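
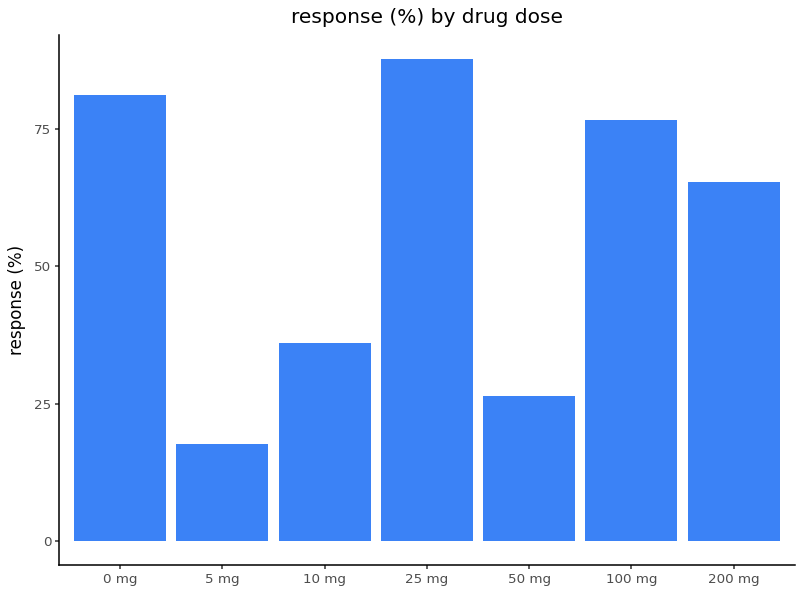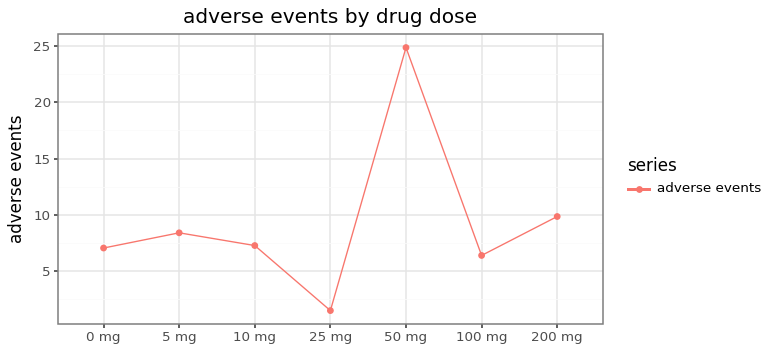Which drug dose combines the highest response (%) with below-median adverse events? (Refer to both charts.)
25 mg

Chart 2 median adverse events ≈ 5; below-median drug doses: 0 mg, 25 mg, 100 mg. Among those, 25 mg has the highest response (%) (≈ 90).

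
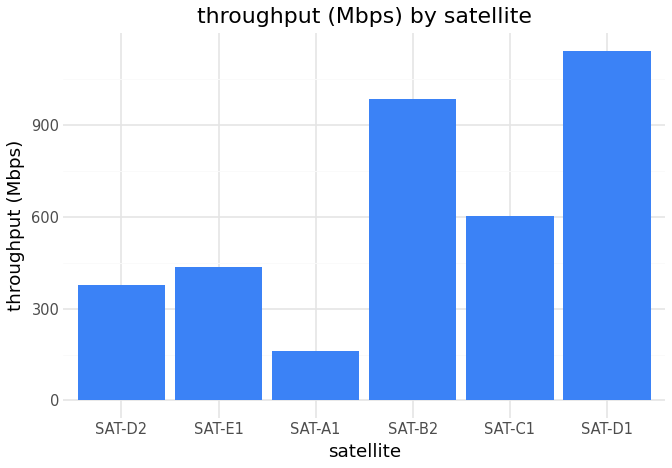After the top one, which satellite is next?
Top 3: SAT-D1 ≈ 1100, SAT-B2 ≈ 1000, SAT-C1 ≈ 600.

SAT-B2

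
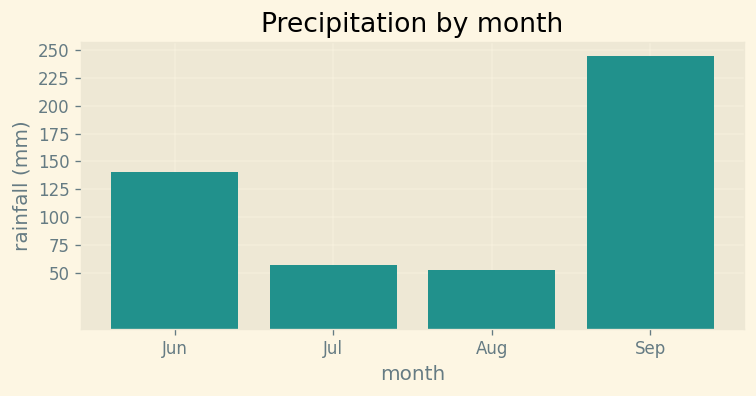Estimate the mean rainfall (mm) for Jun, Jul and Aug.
≈ 83

(150 + 50 + 50) / 3 ≈ 83.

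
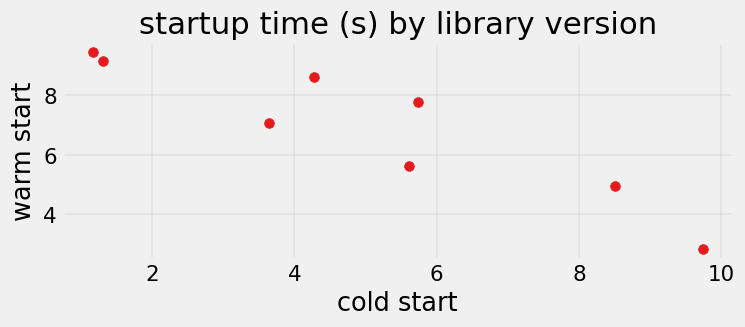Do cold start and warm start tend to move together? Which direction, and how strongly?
negative, strong

Points are negatively correlated; strong (|r| ≈ 0.9).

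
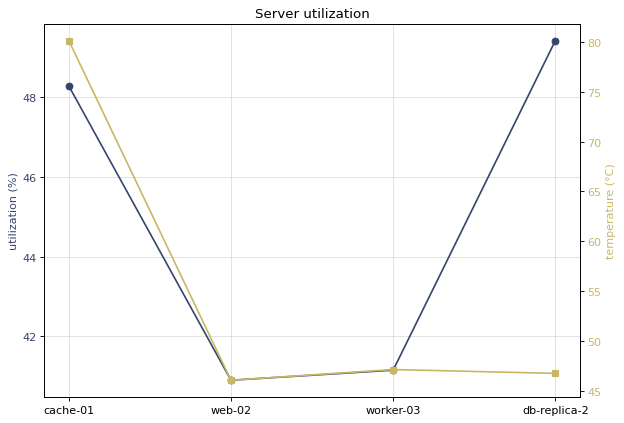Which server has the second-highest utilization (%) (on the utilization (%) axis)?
cache-01

Top 3 (on the utilization (%) axis): db-replica-2 ≈ 49, cache-01 ≈ 48, worker-03 ≈ 41.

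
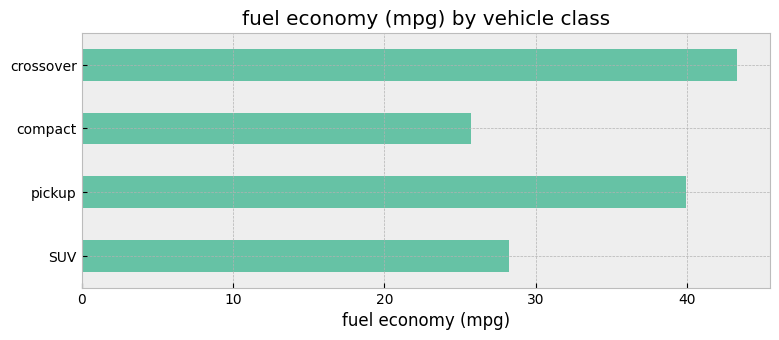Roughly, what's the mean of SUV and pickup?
≈ 35

(30 + 40) / 2 ≈ 35.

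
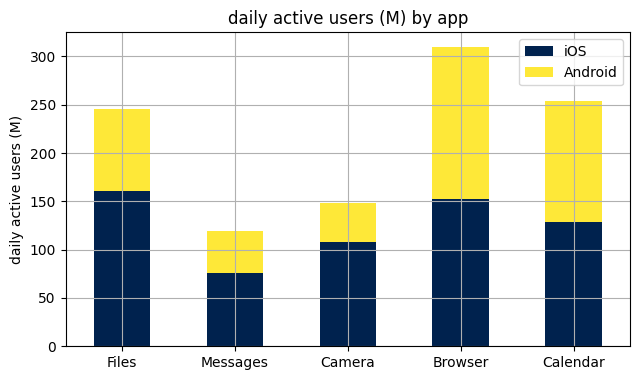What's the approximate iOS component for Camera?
≈ 100

iOS top ≈ 100, bottom ≈ 0; segment ≈ 100.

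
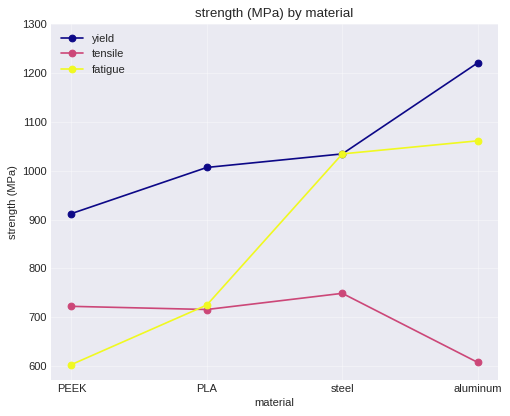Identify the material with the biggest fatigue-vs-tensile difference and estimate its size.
aluminum, ≈ 500 MPa

aluminum: fatigue ≈ 1100, tensile ≈ 600 → gap ≈ 500. Next-largest (steel) is only ≈ 300.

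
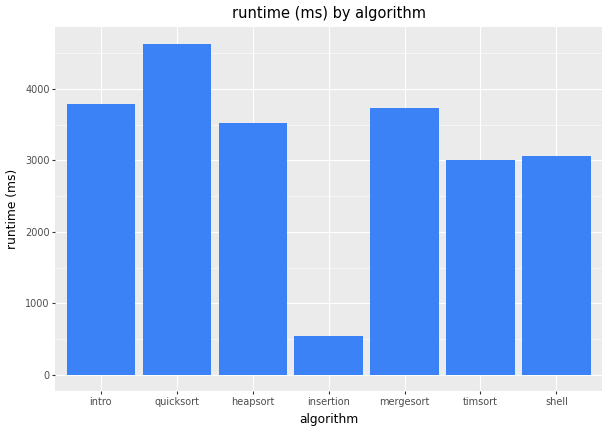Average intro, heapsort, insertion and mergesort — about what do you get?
(4000 + 3500 + 500 + 3500) / 4 ≈ 2875.

≈ 2875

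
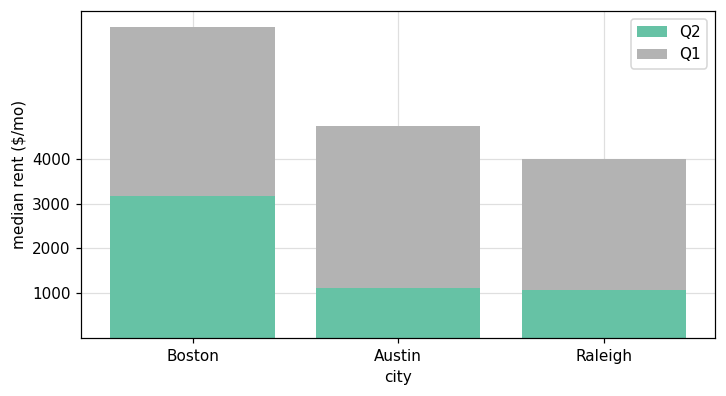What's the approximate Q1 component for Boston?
Q1 top ≈ 7000, bottom ≈ 3000; segment ≈ 4000.

≈ 4000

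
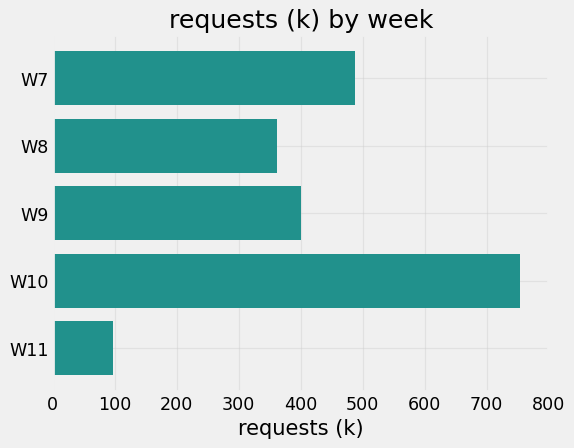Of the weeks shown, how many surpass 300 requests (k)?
4

Above 300: W7, W8, W9, W10.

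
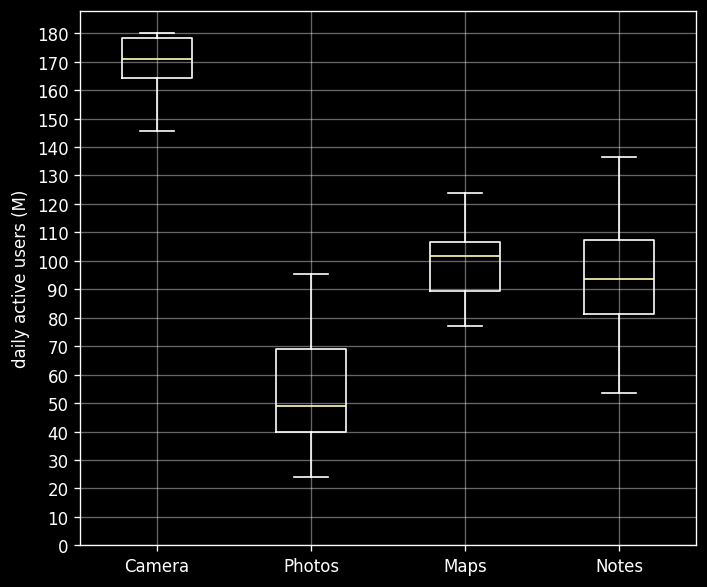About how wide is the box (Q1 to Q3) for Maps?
Q3 ≈ 110, Q1 ≈ 90; IQR ≈ 20.

≈ 20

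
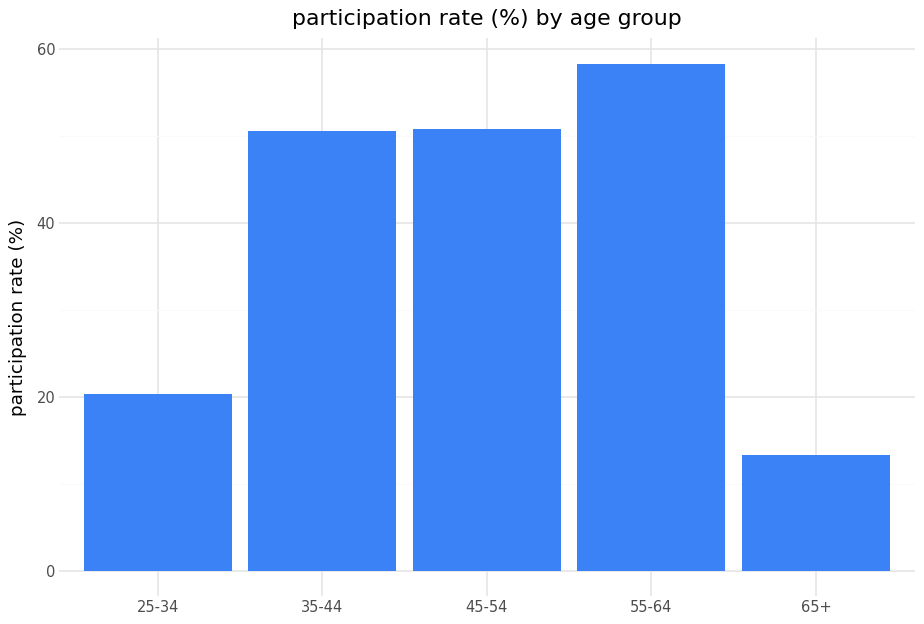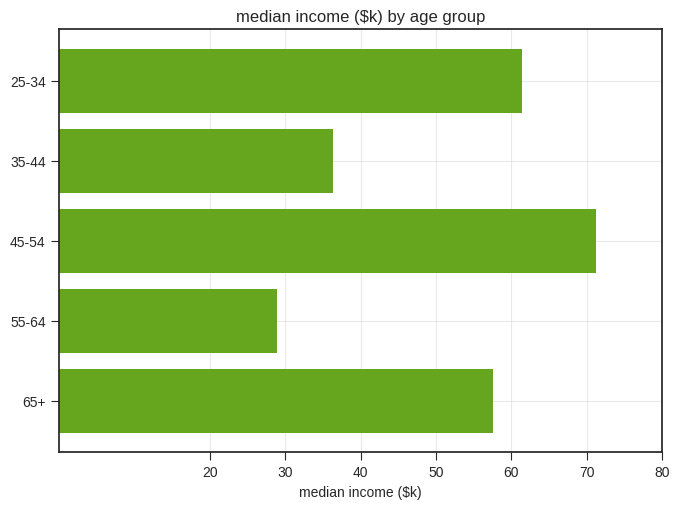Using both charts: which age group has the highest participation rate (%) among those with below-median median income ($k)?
55-64

Chart 2 median median income ($k) ≈ 60; below-median age groups: 35-44, 55-64. Among those, 55-64 has the highest participation rate (%) (≈ 60).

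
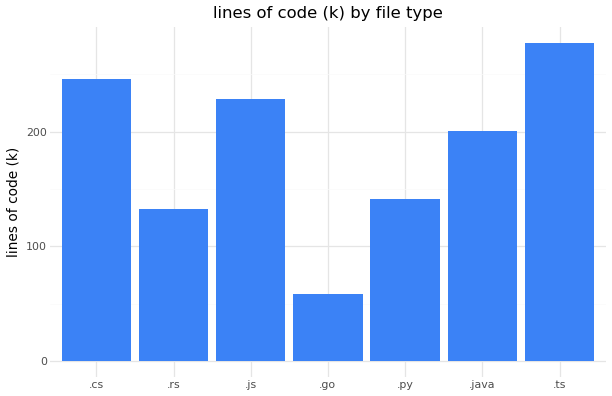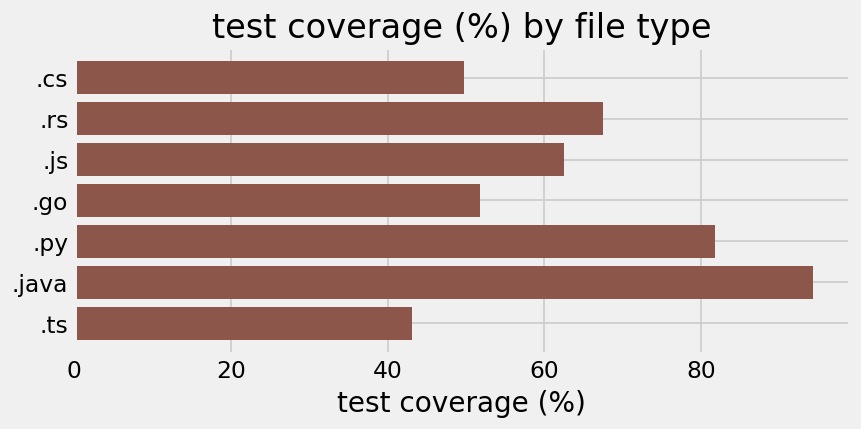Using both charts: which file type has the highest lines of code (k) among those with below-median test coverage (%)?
.ts

Chart 2 median test coverage (%) ≈ 60; below-median file types: .cs, .go, .ts. Among those, .ts has the highest lines of code (k) (≈ 300).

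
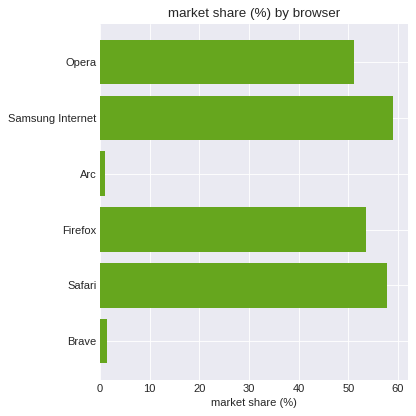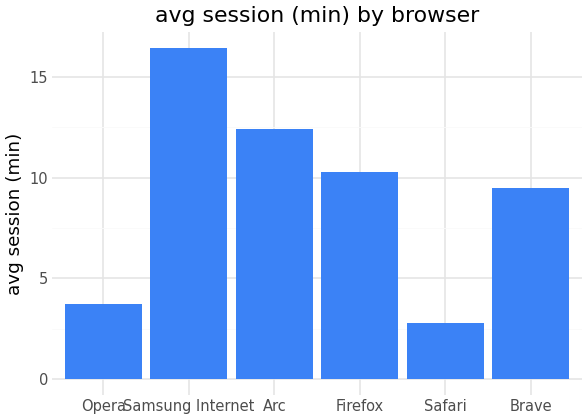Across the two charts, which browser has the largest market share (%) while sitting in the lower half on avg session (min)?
Safari

Chart 2 median avg session (min) ≈ 10; below-median browsers: Opera, Safari, Brave. Among those, Safari has the highest market share (%) (≈ 60).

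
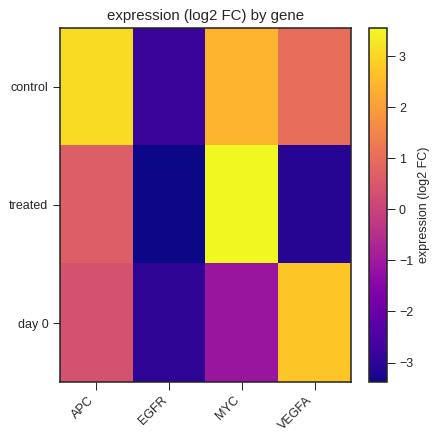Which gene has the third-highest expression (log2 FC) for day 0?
MYC

Top 4 for day 0: VEGFA ≈ 3, APC ≈ 0, MYC ≈ -1, EGFR ≈ -3.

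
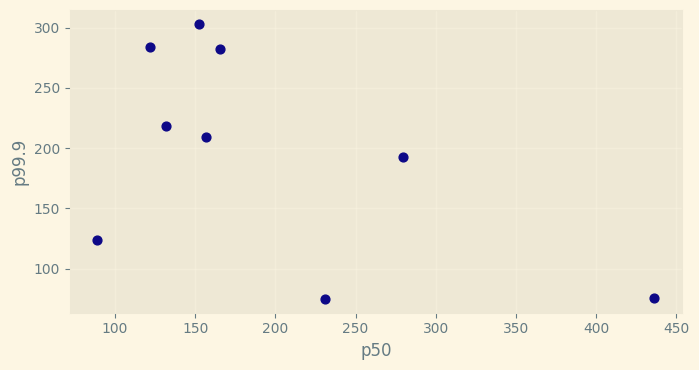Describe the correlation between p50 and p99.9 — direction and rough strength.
Points are negatively correlated; moderate (|r| ≈ 0.6).

negative, moderate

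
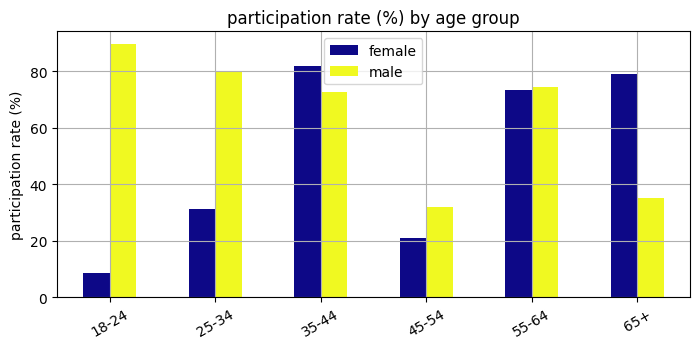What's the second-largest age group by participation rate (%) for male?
Top 3 for male: 18-24 ≈ 90, 25-34 ≈ 80, 55-64 ≈ 70.

25-34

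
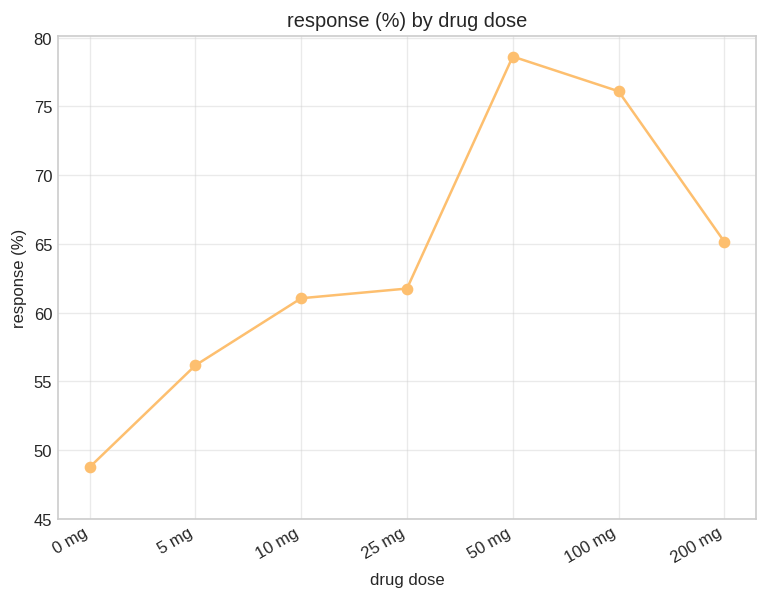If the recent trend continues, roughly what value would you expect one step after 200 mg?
≈ 57.5

Last three: 80, 75, 65 → slope ≈ -7.5/step → next ≈ 57.5.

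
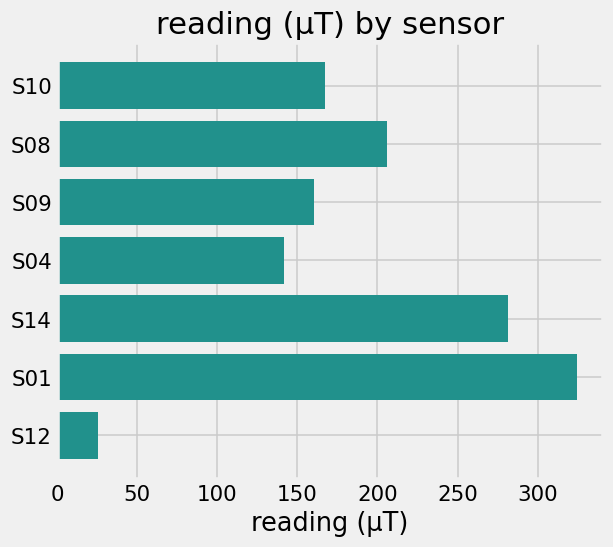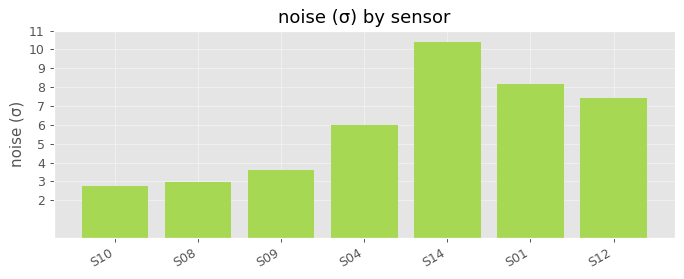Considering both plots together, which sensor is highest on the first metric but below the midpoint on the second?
S08

Chart 2 median noise (σ) ≈ 6; below-median sensors: S10, S08, S09. Among those, S08 has the highest reading (µT) (≈ 200).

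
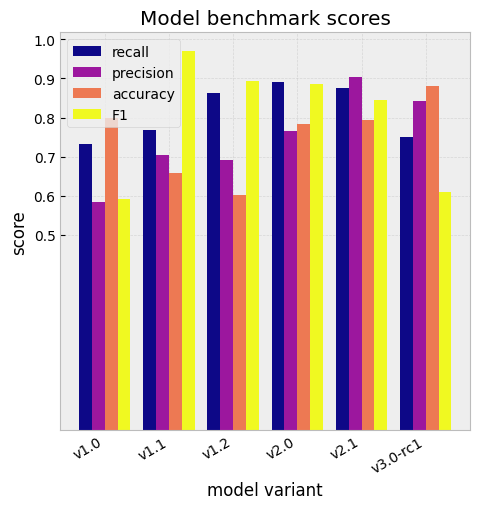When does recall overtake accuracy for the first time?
v1.0: recall ≈ 0.7 vs accuracy ≈ 0.8 (not yet); v1.1: recall ≈ 0.8 vs accuracy ≈ 0.7 (first crossover).

v1.1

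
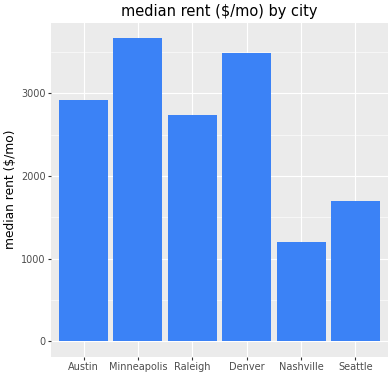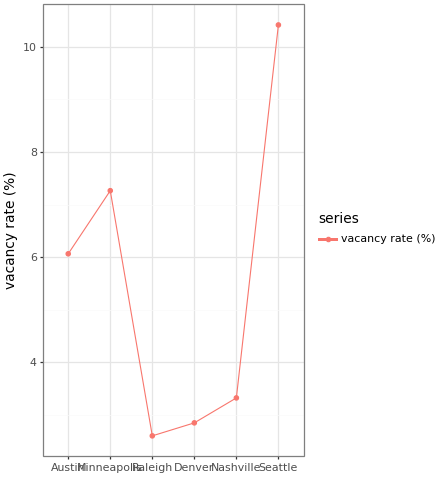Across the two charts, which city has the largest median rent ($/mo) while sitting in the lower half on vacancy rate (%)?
Denver

Chart 2 median vacancy rate (%) ≈ 5; below-median cities: Raleigh, Denver, Nashville. Among those, Denver has the highest median rent ($/mo) (≈ 3500).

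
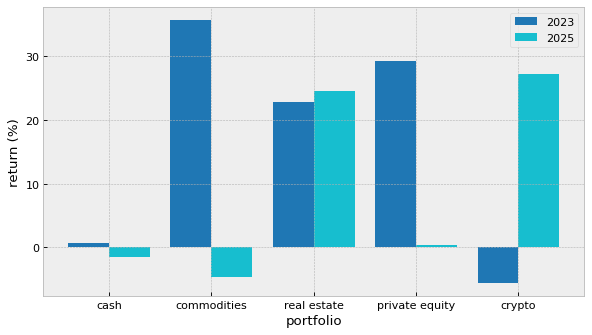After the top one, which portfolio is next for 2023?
Top 3 for 2023: commodities ≈ 35, private equity ≈ 30, real estate ≈ 25.

private equity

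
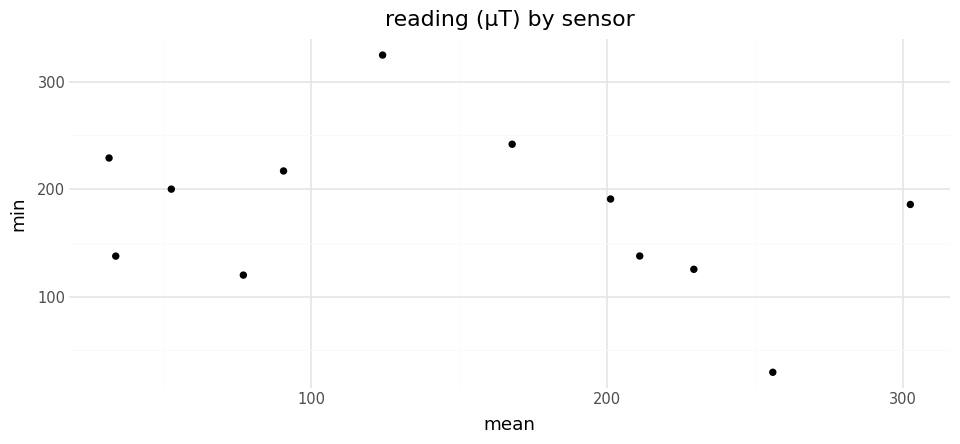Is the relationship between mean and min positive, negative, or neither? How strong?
negative, weak

Points are negatively correlated; weak (|r| ≈ 0.3).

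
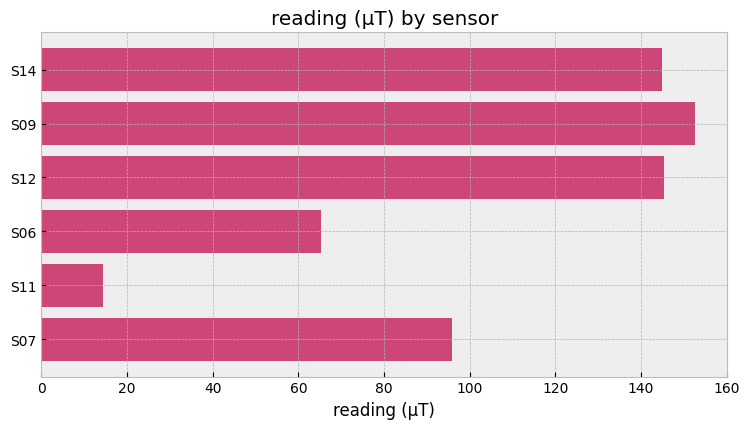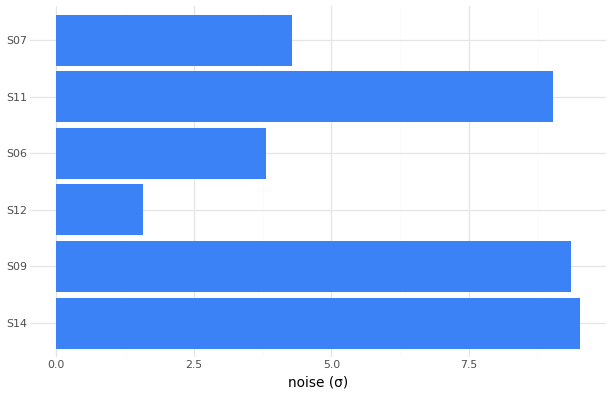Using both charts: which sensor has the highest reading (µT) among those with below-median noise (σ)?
S12

Chart 2 median noise (σ) ≈ 7; below-median sensors: S12, S06, S07. Among those, S12 has the highest reading (µT) (≈ 140).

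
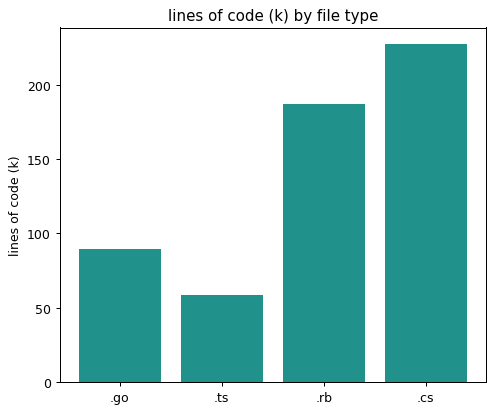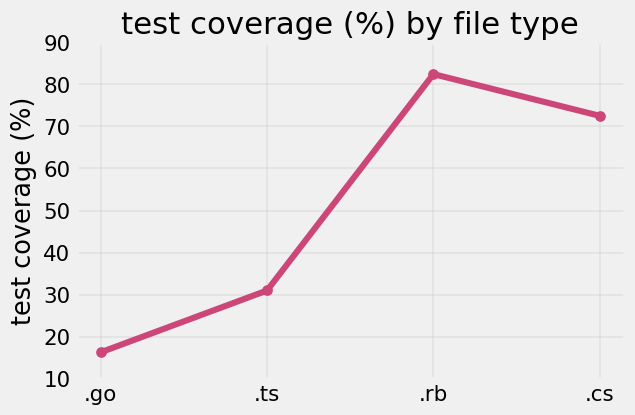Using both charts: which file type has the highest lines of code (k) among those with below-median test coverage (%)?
.go

Chart 2 median test coverage (%) ≈ 50; below-median file types: .go, .ts. Among those, .go has the highest lines of code (k) (≈ 100).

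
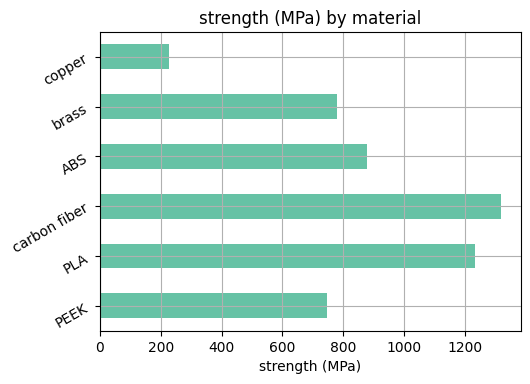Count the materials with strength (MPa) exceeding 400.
5

Above 400: PEEK, PLA, carbon fiber, ABS, brass.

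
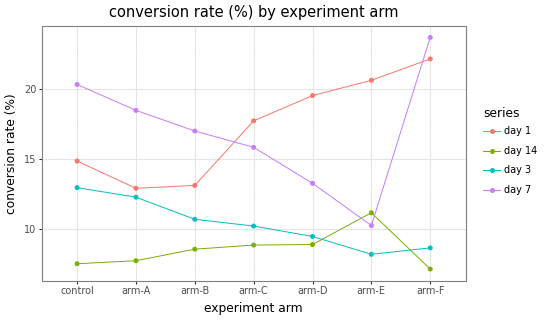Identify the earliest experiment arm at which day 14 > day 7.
arm-E

arm-D: day 14 ≈ 8 vs day 7 ≈ 14 (not yet); arm-E: day 14 ≈ 12 vs day 7 ≈ 10 (first crossover).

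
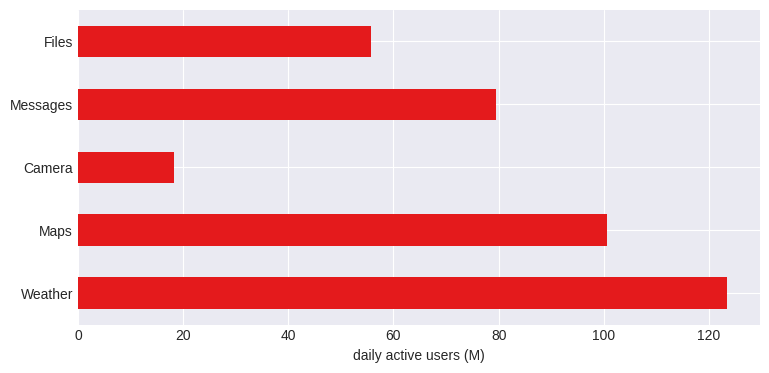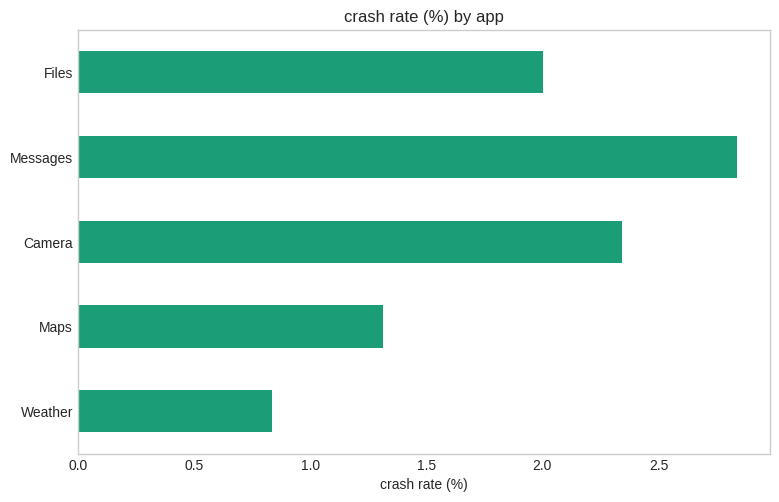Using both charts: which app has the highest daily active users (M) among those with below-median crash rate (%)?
Chart 2 median crash rate (%) ≈ 2; below-median apps: Weather, Maps. Among those, Weather has the highest daily active users (M) (≈ 120).

Weather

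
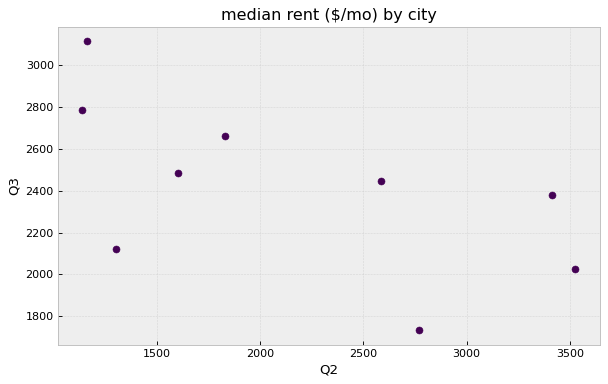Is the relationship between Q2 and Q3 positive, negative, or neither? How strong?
negative, moderate

Points are negatively correlated; moderate (|r| ≈ 0.6).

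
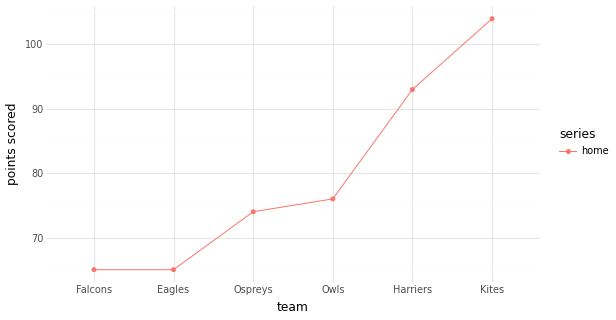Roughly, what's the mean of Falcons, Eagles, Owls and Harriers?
≈ 75

(65 + 65 + 75 + 95) / 4 ≈ 75.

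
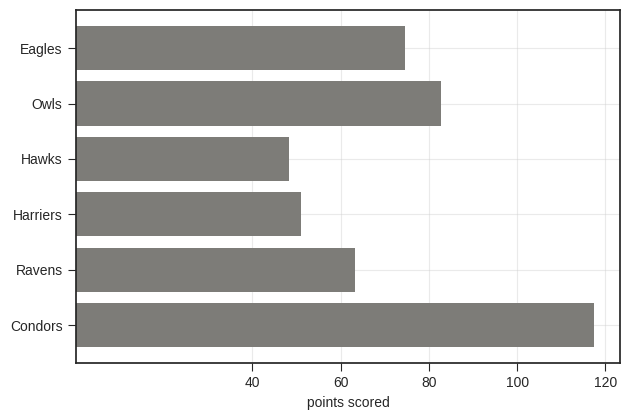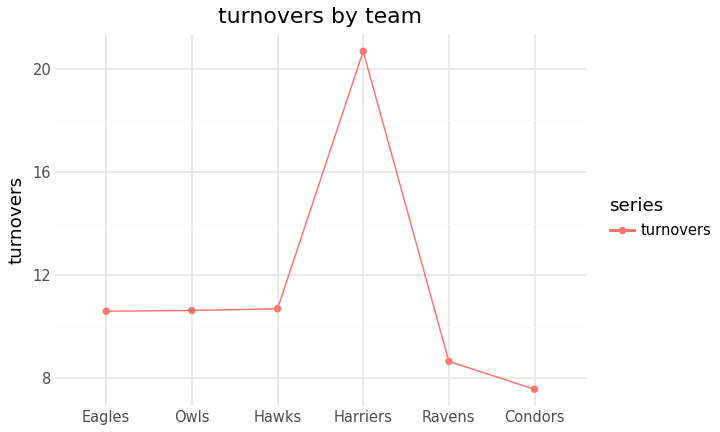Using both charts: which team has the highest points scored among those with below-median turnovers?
Condors

Chart 2 median turnovers ≈ 10; below-median teams: Eagles, Ravens, Condors. Among those, Condors has the highest points scored (≈ 120).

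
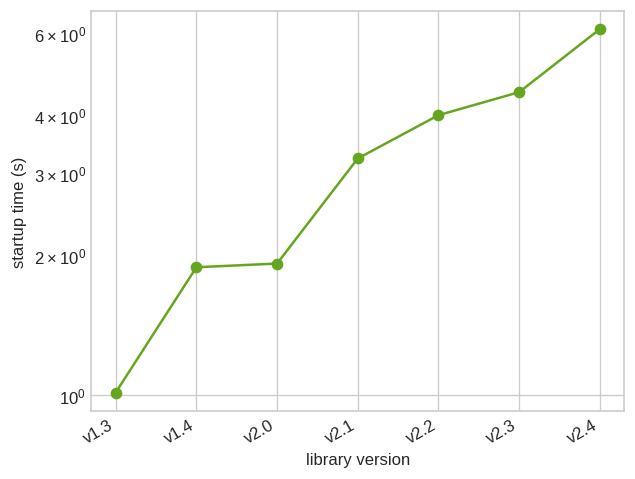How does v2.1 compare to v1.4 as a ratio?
v2.1 ≈ 3.0, v1.4 ≈ 2.0; 3.0/2.0 ≈ 1.5.

≈ 1.5×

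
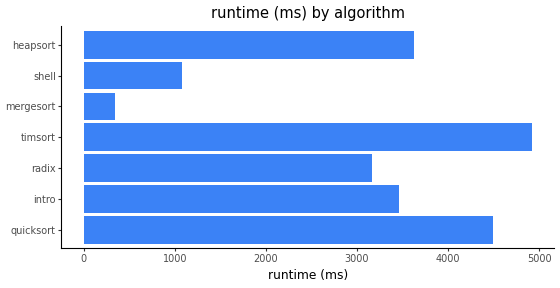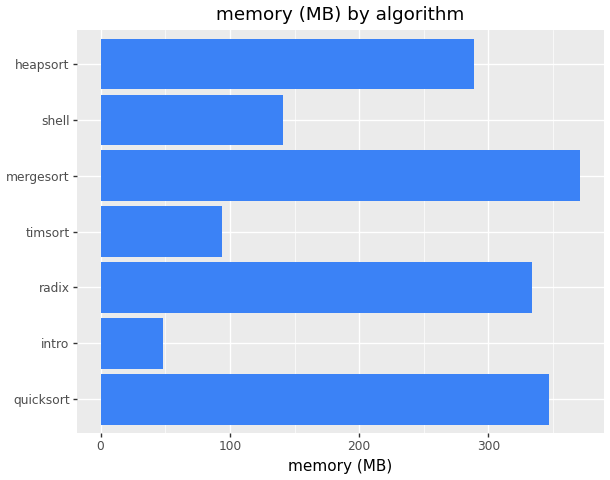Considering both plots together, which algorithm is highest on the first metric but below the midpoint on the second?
Chart 2 median memory (MB) ≈ 300; below-median algorithms: intro, timsort, shell. Among those, timsort has the highest runtime (ms) (≈ 5000).

timsort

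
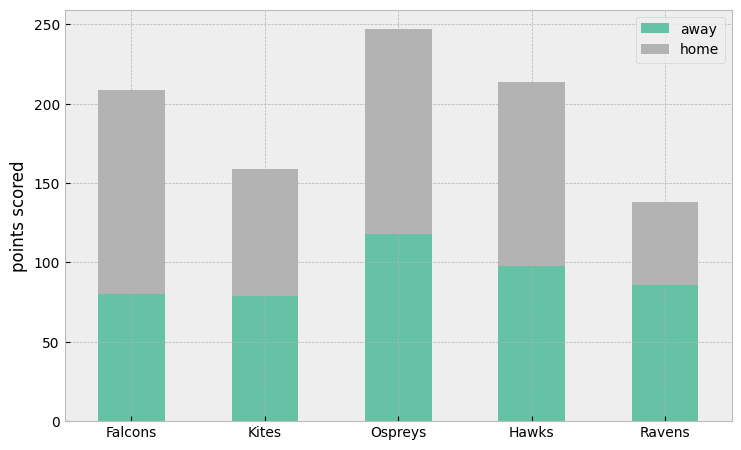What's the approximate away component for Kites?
≈ 75

away top ≈ 75, bottom ≈ 0; segment ≈ 75.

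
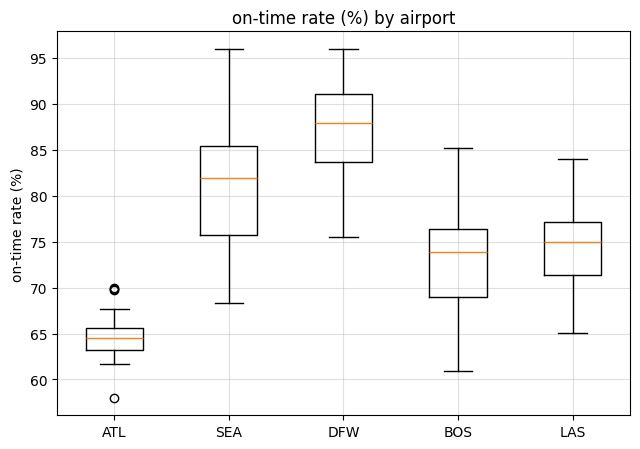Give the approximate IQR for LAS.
≈ 6

Q3 ≈ 78, Q1 ≈ 72; IQR ≈ 6.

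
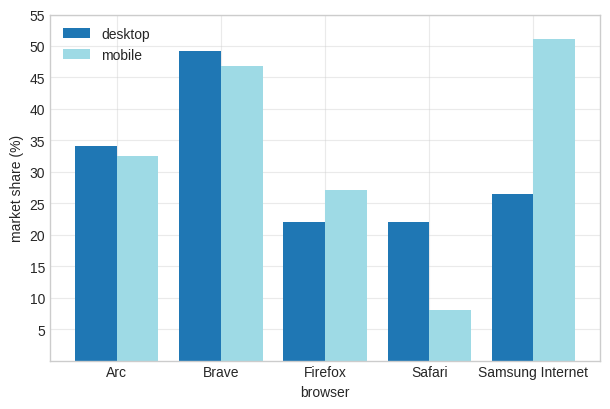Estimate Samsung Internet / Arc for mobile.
≈ 1.67×

Samsung Internet ≈ 50, Arc ≈ 30; 50/30 ≈ 1.67.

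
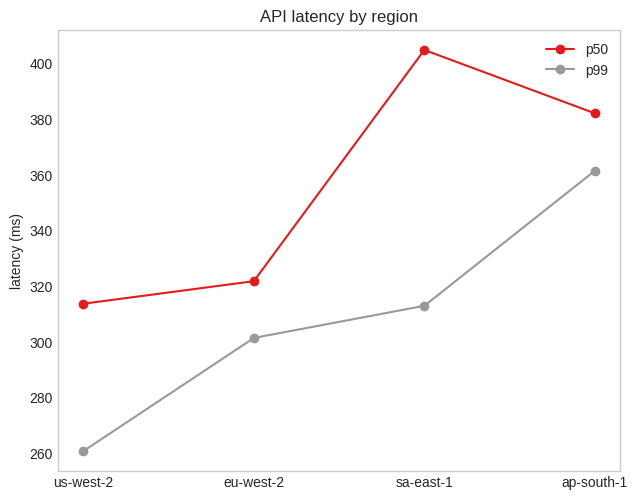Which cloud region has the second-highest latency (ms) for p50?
Top 3 for p50: sa-east-1 ≈ 400, ap-south-1 ≈ 380, eu-west-2 ≈ 320.

ap-south-1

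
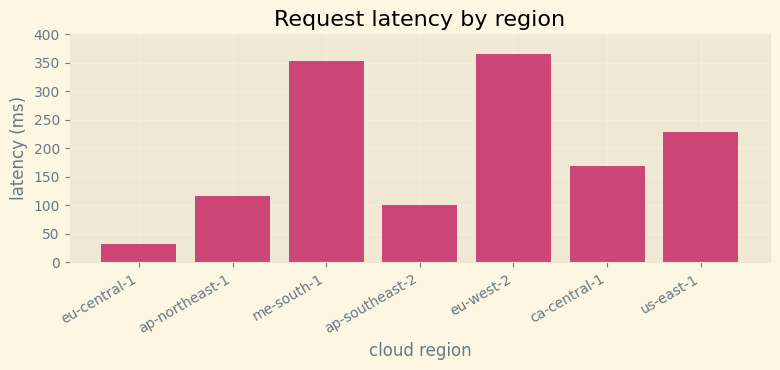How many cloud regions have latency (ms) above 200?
3

Above 200: me-south-1, eu-west-2, us-east-1.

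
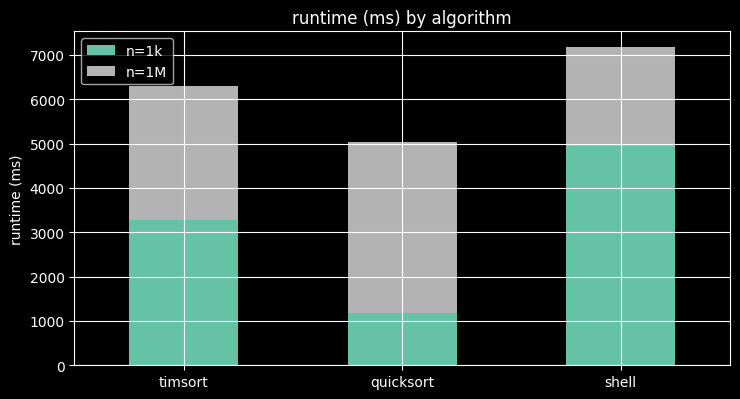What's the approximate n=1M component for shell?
≈ 2000

n=1M top ≈ 7000, bottom ≈ 5000; segment ≈ 2000.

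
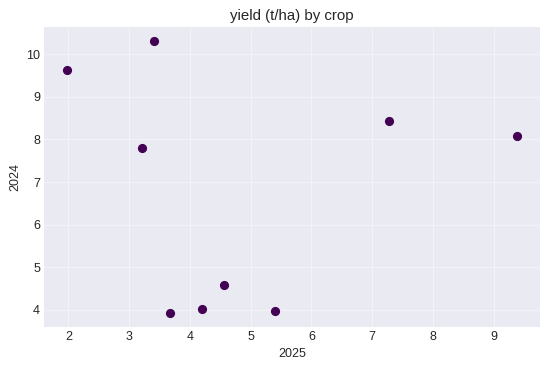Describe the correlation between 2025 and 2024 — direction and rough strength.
no clear correlation

Points are roughly uncorrelated; weak (|r| ≈ 0.0).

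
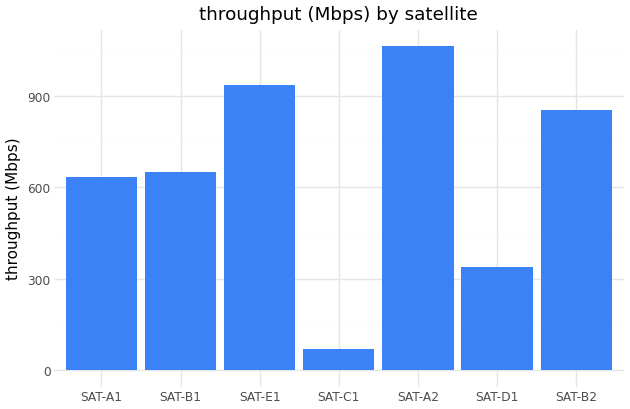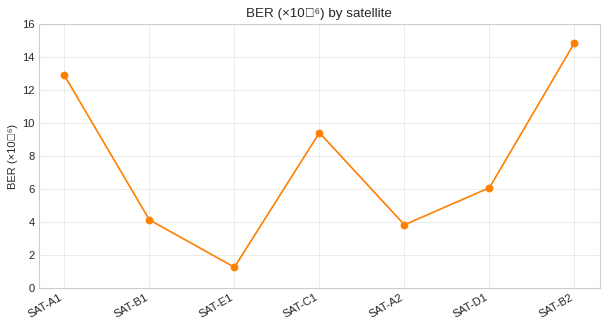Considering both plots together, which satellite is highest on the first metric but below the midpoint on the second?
Chart 2 median BER (×10⁻⁶) ≈ 6; below-median satellites: SAT-B1, SAT-E1, SAT-A2. Among those, SAT-A2 has the highest throughput (Mbps) (≈ 1100).

SAT-A2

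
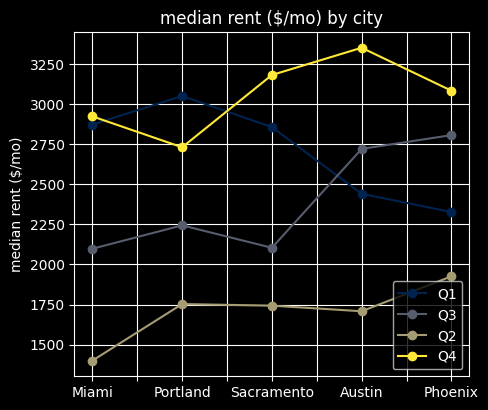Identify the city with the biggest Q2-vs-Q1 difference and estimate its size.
Miami, ≈ 1400 $/mo

Miami: Q2 ≈ 1400, Q1 ≈ 2800 → gap ≈ 1400. Next-largest (Portland) is only ≈ 1200.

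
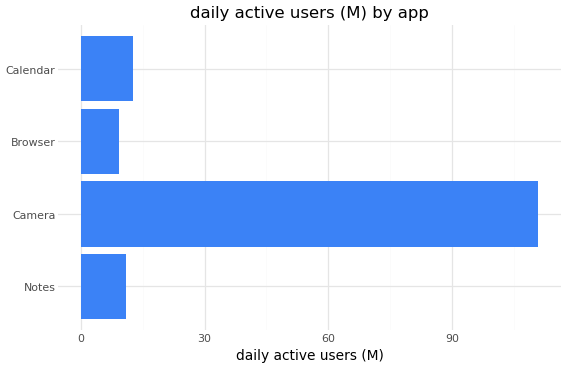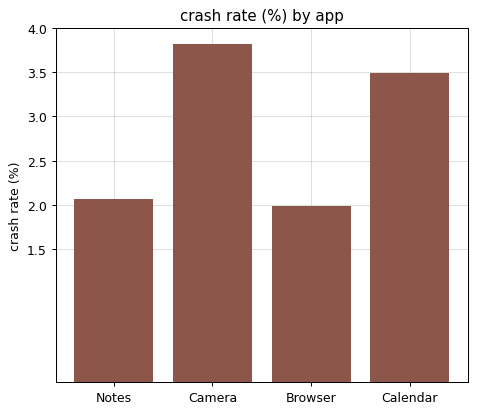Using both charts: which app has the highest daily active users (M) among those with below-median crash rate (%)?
Notes

Chart 2 median crash rate (%) ≈ 3; below-median apps: Notes, Browser. Among those, Notes has the highest daily active users (M) (≈ 20).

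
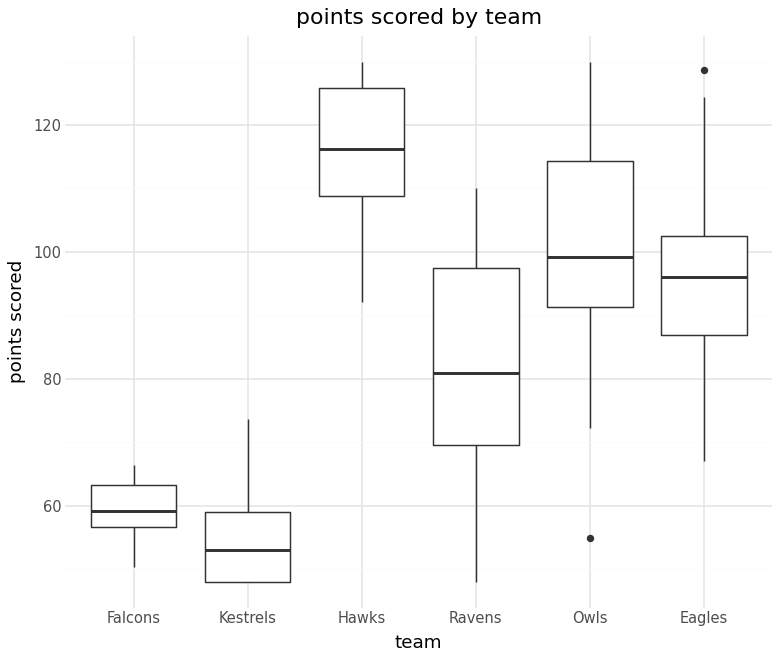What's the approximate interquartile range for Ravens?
Q3 ≈ 100, Q1 ≈ 70; IQR ≈ 30.

≈ 30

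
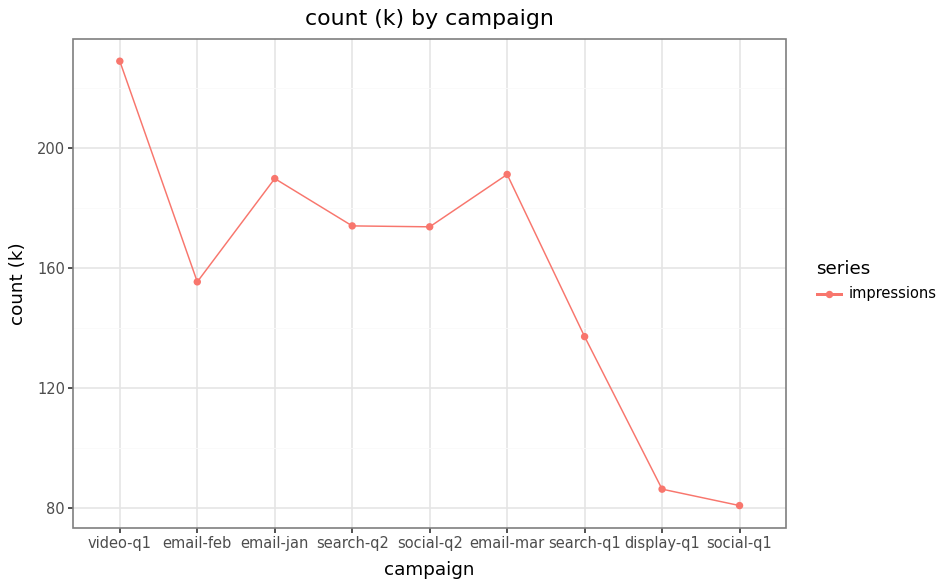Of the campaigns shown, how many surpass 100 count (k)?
7

Above 100: video-q1, email-feb, email-jan, search-q2, social-q2, email-mar, search-q1.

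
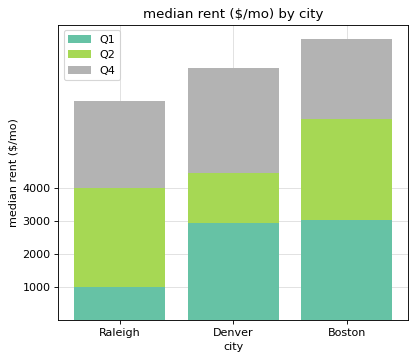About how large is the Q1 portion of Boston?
Q1 top ≈ 3000, bottom ≈ 0; segment ≈ 3000.

≈ 3000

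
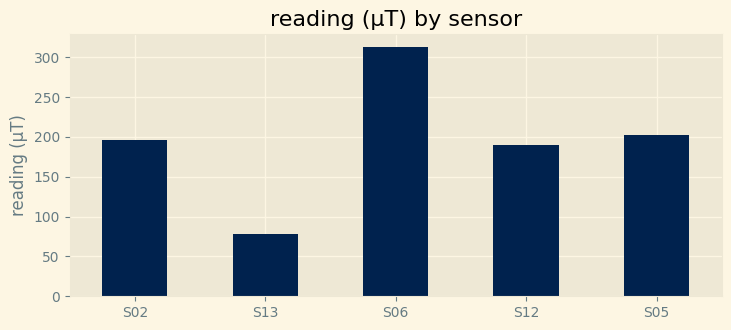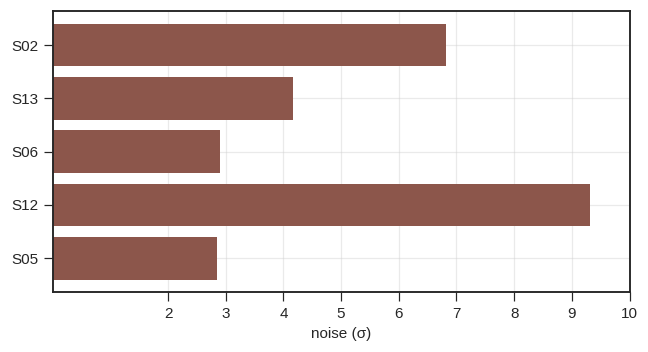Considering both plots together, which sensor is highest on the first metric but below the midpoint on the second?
Chart 2 median noise (σ) ≈ 4; below-median sensors: S06, S05. Among those, S06 has the highest reading (µT) (≈ 300).

S06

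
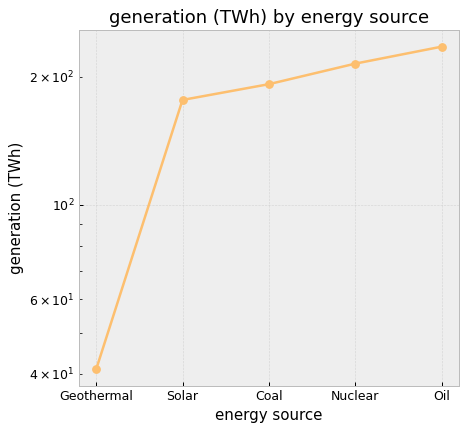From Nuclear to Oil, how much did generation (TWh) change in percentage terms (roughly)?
Nuclear ≈ 220, Oil ≈ 240; (240 − 220) / 220 ≈ +9.1%.

≈ +9.1%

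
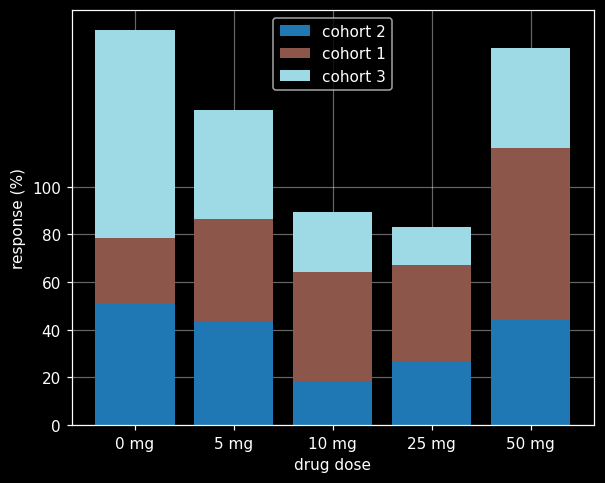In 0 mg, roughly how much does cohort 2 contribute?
≈ 60

cohort 2 top ≈ 60, bottom ≈ 0; segment ≈ 60.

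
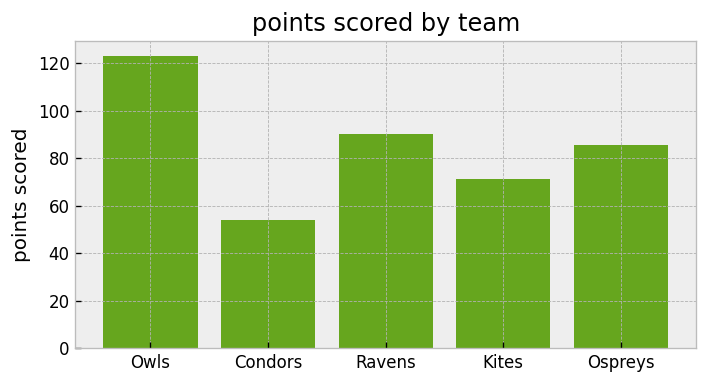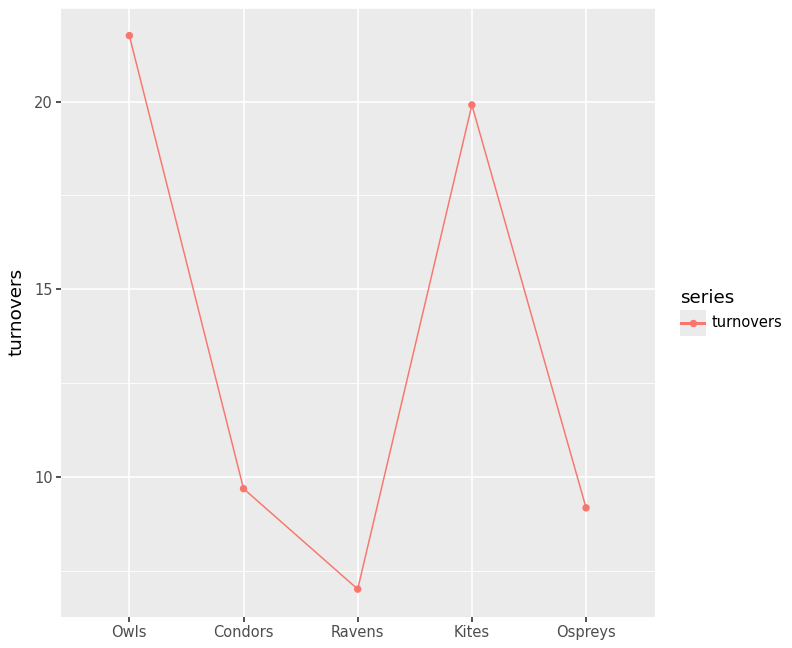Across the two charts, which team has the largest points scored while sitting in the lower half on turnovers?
Chart 2 median turnovers ≈ 10; below-median teams: Ravens, Ospreys. Among those, Ravens has the highest points scored (≈ 100).

Ravens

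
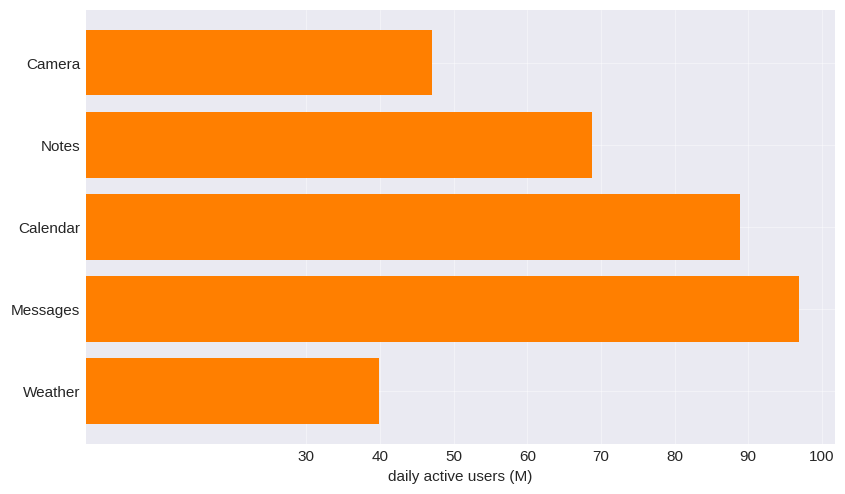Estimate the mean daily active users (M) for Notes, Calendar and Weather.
(70 + 90 + 40) / 3 ≈ 67.

≈ 67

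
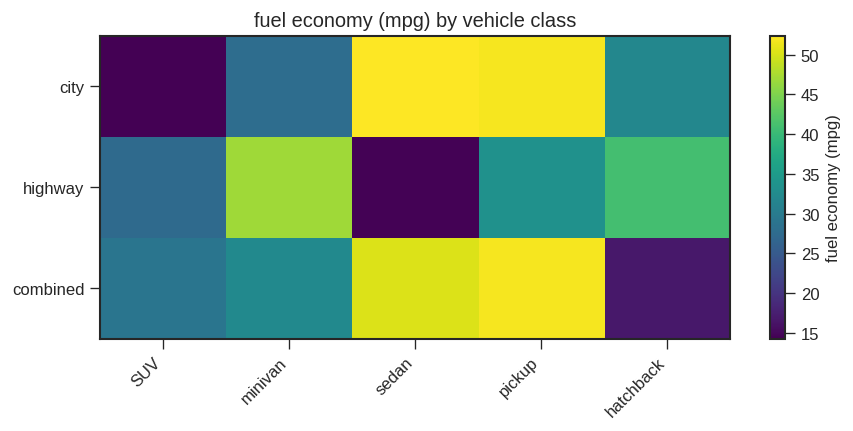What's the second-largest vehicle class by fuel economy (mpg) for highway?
hatchback

Top 3 for highway: minivan ≈ 45, hatchback ≈ 40, pickup ≈ 35.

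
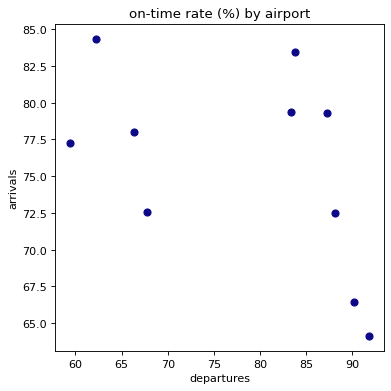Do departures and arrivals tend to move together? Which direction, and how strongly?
negative, moderate

Points are negatively correlated; moderate (|r| ≈ 0.5).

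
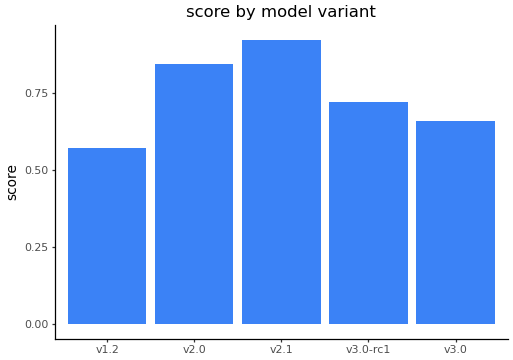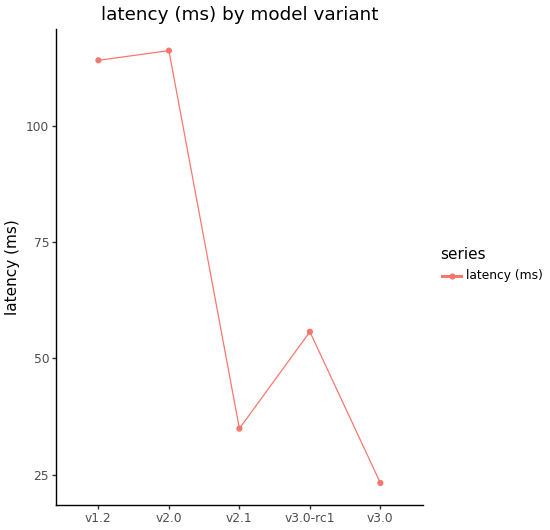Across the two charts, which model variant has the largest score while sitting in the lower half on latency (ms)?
v2.1

Chart 2 median latency (ms) ≈ 60; below-median model variants: v2.1, v3.0. Among those, v2.1 has the highest score (≈ 0.9).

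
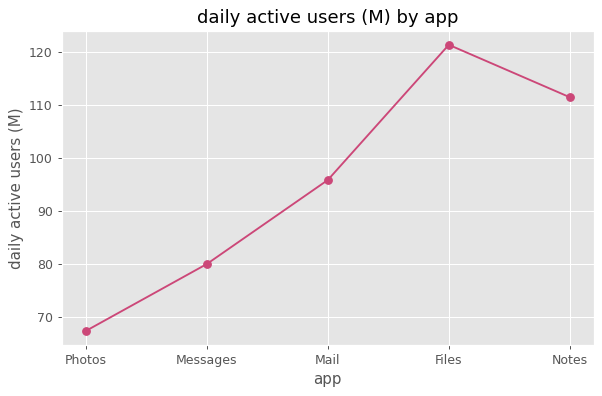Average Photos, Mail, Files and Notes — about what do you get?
(65 + 95 + 120 + 110) / 4 ≈ 98.

≈ 98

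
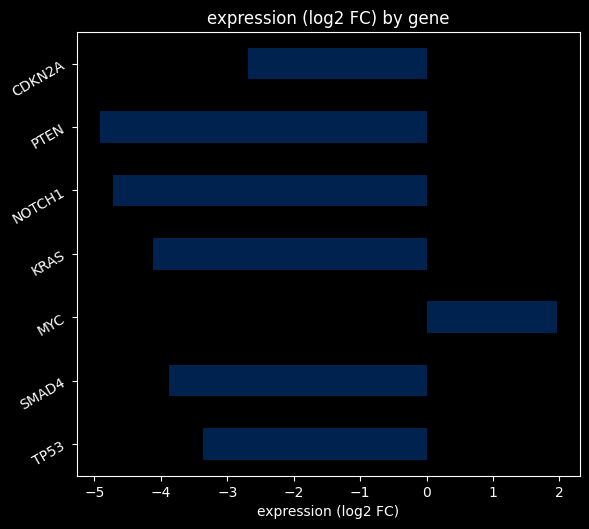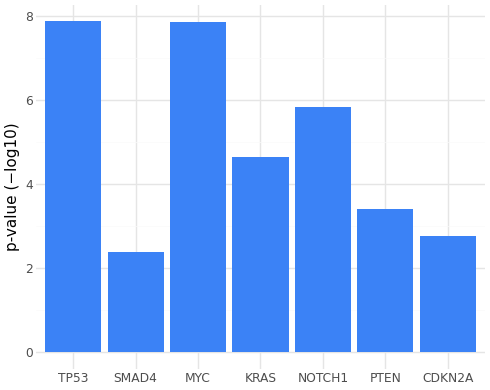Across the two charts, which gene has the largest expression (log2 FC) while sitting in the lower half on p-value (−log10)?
Chart 2 median p-value (−log10) ≈ 5; below-median genes: SMAD4, PTEN, CDKN2A. Among those, CDKN2A has the highest expression (log2 FC) (≈ -2.6).

CDKN2A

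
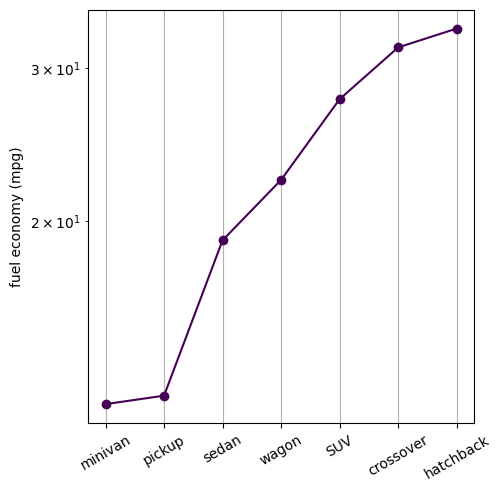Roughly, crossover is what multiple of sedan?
≈ 1.6×

crossover ≈ 32, sedan ≈ 20; 32/20 ≈ 1.6.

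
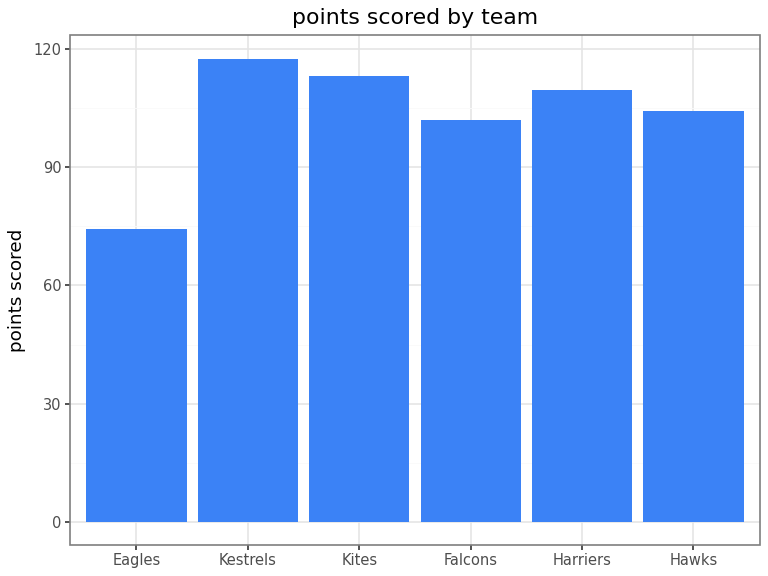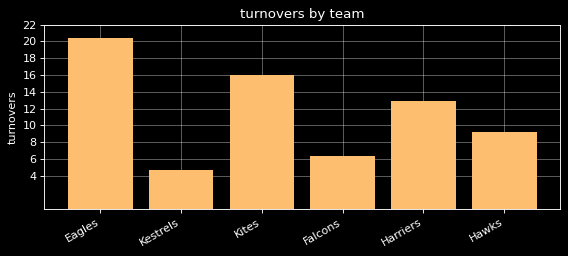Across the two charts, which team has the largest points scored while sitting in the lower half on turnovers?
Kestrels

Chart 2 median turnovers ≈ 12; below-median teams: Kestrels, Falcons, Hawks. Among those, Kestrels has the highest points scored (≈ 120).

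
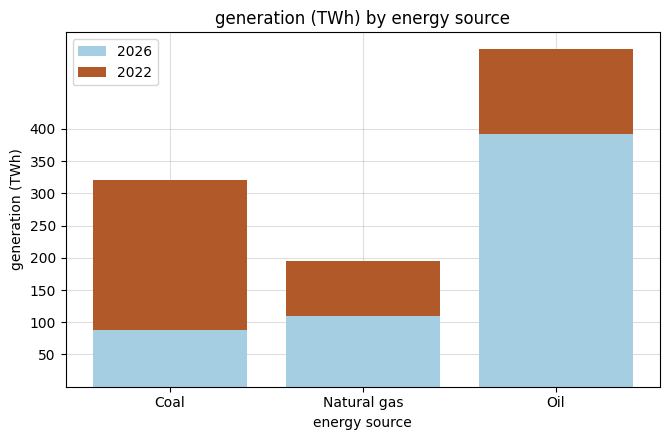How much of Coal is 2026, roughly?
2026 top ≈ 100, bottom ≈ 0; segment ≈ 100.

≈ 100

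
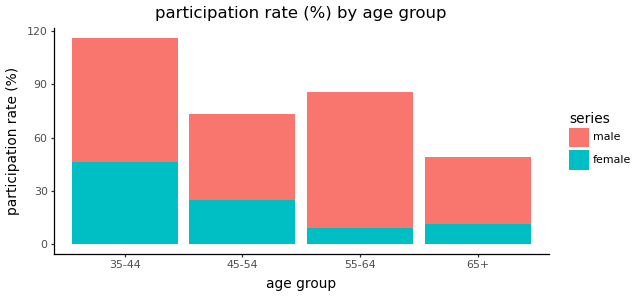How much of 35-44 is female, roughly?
≈ 50

female top ≈ 50, bottom ≈ 0; segment ≈ 50.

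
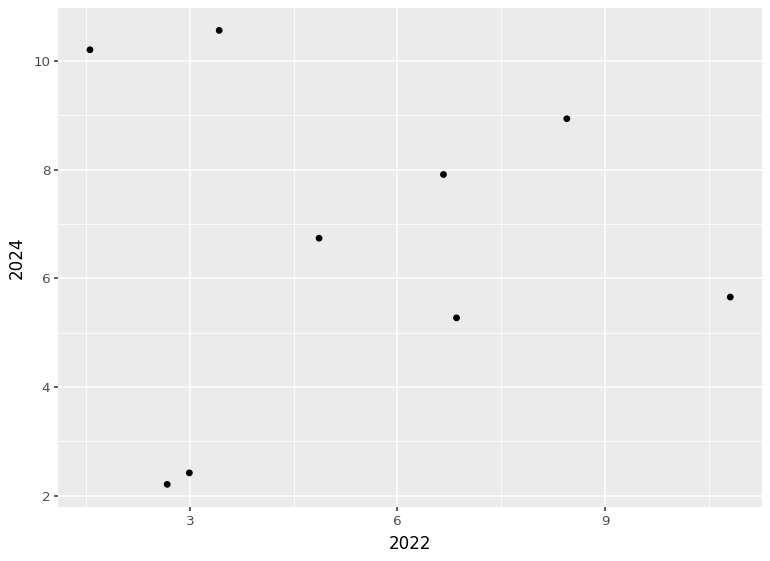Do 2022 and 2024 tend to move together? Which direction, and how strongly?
no clear correlation

Points are roughly uncorrelated; weak (|r| ≈ 0.0).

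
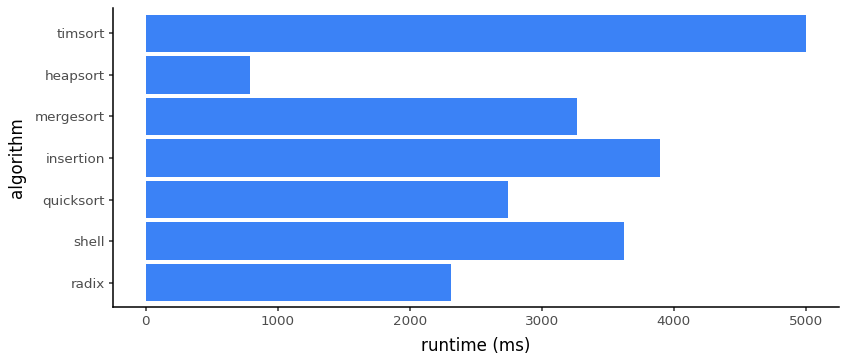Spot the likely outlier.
heapsort

heapsort ≈ 1000; the rest sit between ≈ 2500 and ≈ 5000.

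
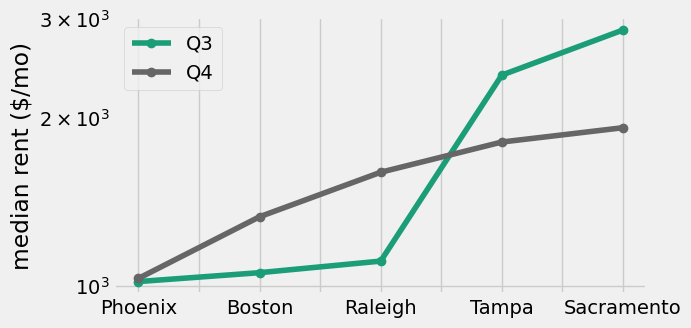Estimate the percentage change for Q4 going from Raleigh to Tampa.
Raleigh ≈ 1600, Tampa ≈ 1800; (1800 − 1600) / 1600 ≈ +12.5%.

≈ +12.5%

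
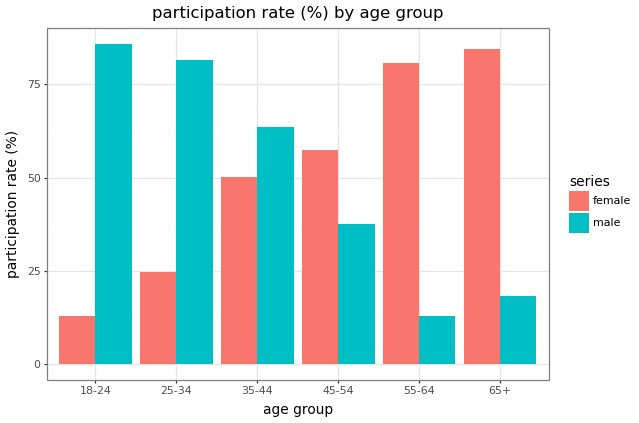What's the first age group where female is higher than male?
35-44: female ≈ 50 vs male ≈ 60 (not yet); 45-54: female ≈ 60 vs male ≈ 40 (first crossover).

45-54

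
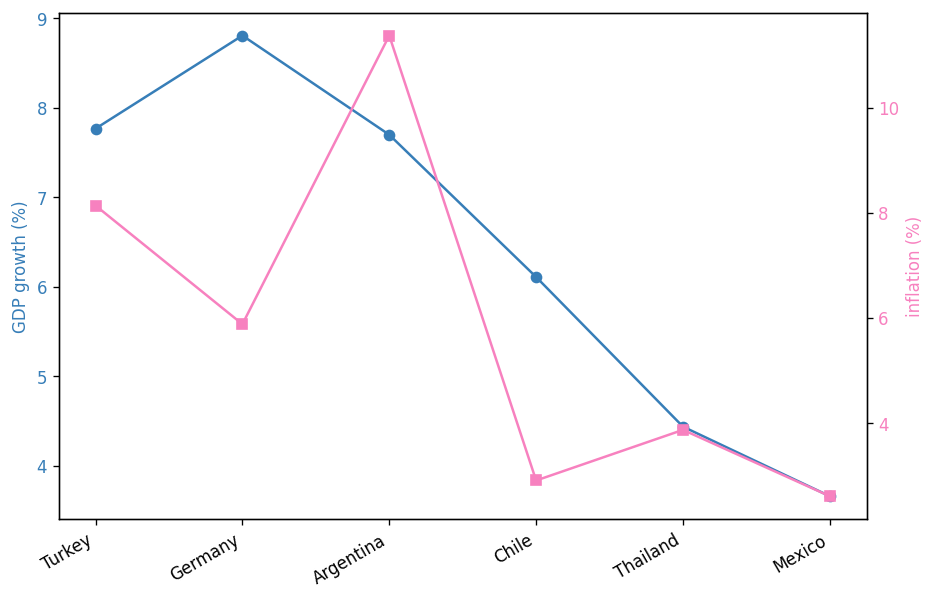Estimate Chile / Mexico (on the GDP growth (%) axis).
≈ 1.71×

Chile ≈ 6.0, Mexico ≈ 3.5; 6.0/3.5 ≈ 1.71.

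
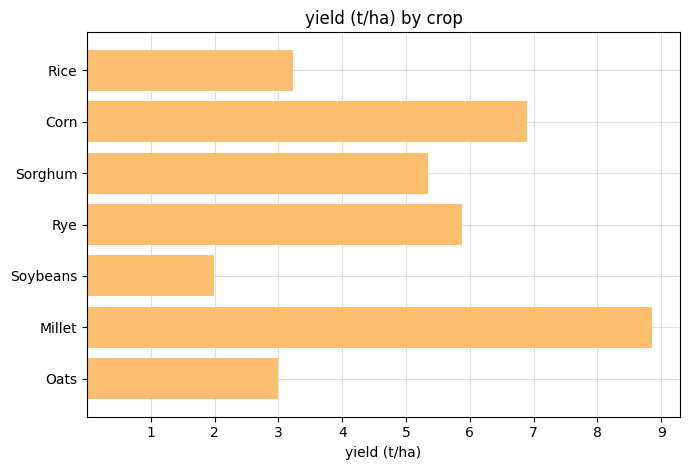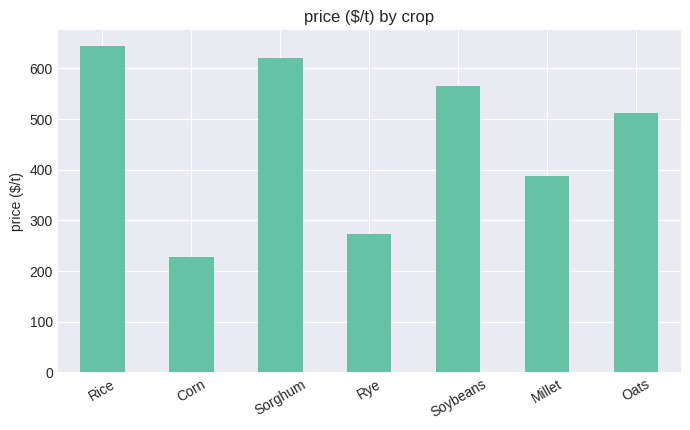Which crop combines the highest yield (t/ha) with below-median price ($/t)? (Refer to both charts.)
Millet

Chart 2 median price ($/t) ≈ 500; below-median crops: Corn, Rye, Millet. Among those, Millet has the highest yield (t/ha) (≈ 9).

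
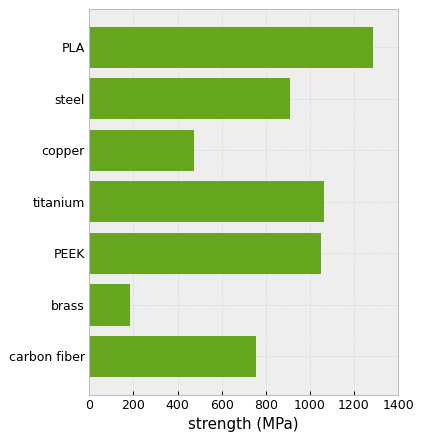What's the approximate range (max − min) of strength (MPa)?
≈ 1000

Max PLA ≈ 1200, min brass ≈ 200; range ≈ 1000.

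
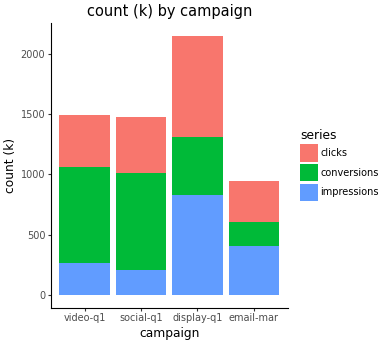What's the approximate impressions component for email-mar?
impressions top ≈ 400, bottom ≈ 0; segment ≈ 400.

≈ 400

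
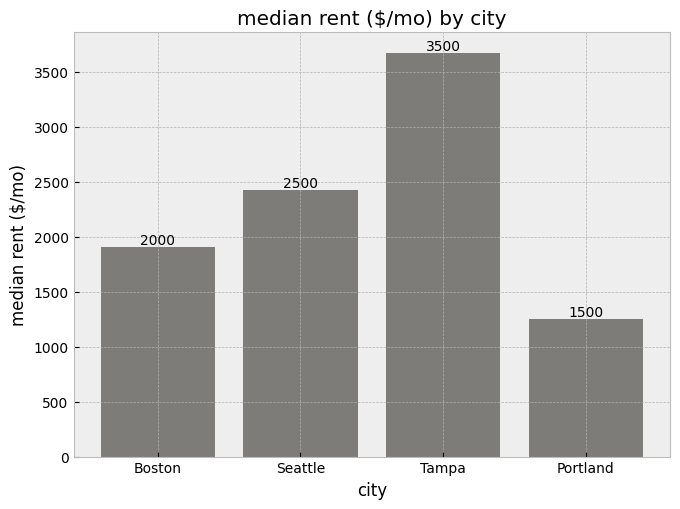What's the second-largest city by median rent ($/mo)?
Top 3: Tampa ≈ 3500, Seattle ≈ 2500, Boston ≈ 2000.

Seattle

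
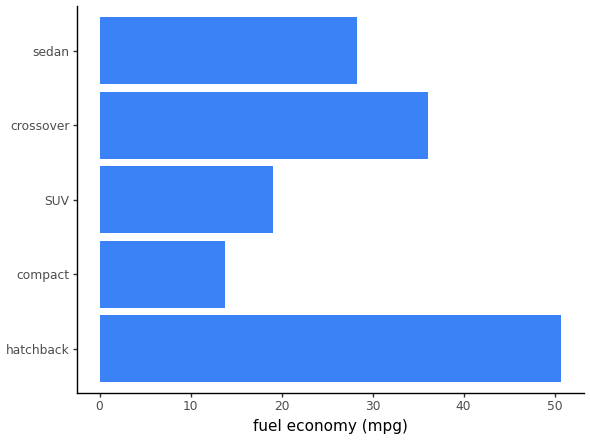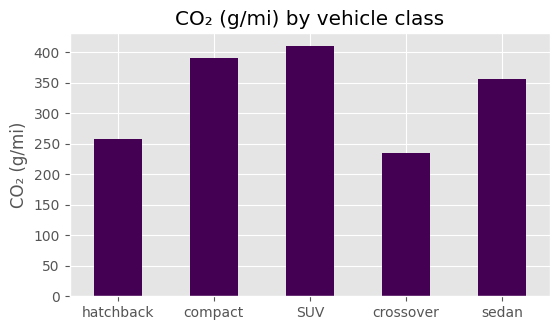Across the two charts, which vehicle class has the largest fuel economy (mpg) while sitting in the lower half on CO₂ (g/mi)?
hatchback

Chart 2 median CO₂ (g/mi) ≈ 350; below-median vehicle classes: hatchback, crossover. Among those, hatchback has the highest fuel economy (mpg) (≈ 50).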